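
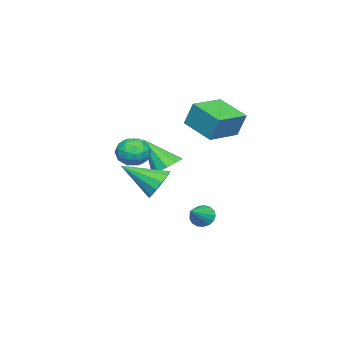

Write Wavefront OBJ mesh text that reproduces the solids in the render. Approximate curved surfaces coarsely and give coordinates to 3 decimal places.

v -1.961 0.35 -1.101
v -1.05 0.23 -1.154
v -2.039 -0.95 0.521
v -1.15 0.669 -0.807
v -1.56 0.986 -0.572
v -2.122 1.06 -0.54
v -2.624 0.863 -0.722
v -2.872 0.47 -1.049
v -2.772 0.03 -1.396
v -2.363 -0.287 -1.63
v -1.8 -0.361 -1.663
v -1.299 -0.164 -1.481
v 0.534 0.98 -1.286
v 1.465 1.213 -1.271
v 0.966 -0.82 -0.174
v 1.246 1.434 -0.828
v 0.8 1.51 -0.531
v 0.27 1.419 -0.474
v -0.176 1.188 -0.674
v -0.397 0.891 -1.069
v -0.322 0.623 -1.533
v 0.024 0.468 -1.918
v 0.533 0.476 -2.103
v 1.042 0.644 -2.028
v 1.389 0.919 -1.718
v -4.354 1.709 1.55
v -4.258 2.213 2.917
v -3.619 3.346 0.895
v -3.523 3.85 2.262
v -2.577 0.97 1.698
v -2.481 1.474 3.065
v -1.842 2.607 1.043
v -1.746 3.111 2.41
v 3.032 1.203 1.008
v 3.537 1.006 1.705
v 2.083 0.214 1.415
v 2.588 0.017 2.112
v 2.172 0.795 2.074
v 2.758 1.406 1.823
v 2.862 -0.186 1.297
v 3.448 0.425 1.046
v 3.432 0.147 1.884
v 3.005 0.754 2.364
v 2.615 0.466 0.756
v 2.188 1.073 1.236
v 3.367 1.191 1.321
v 2.253 0.029 1.799
v 2.008 0.486 1.777
v 2.305 0.37 2.187
v 2.91 1.426 1.39
v 3.207 1.311 1.8
v 2.405 1.187 2.017
v 2.413 -0.091 1.32
v 2.71 -0.206 1.73
v 3.315 0.85 0.933
v 3.612 0.734 1.343
v 3.215 0.033 1.103
v 3.602 0.571 1.836
v 3.045 -0.01 2.075
v 3.206 -0.13 1.596
v 3.55 0.229 1.448
v 3.352 0.927 2.118
v 2.795 0.346 2.357
v 2.55 0.803 2.335
v 2.894 1.163 2.187
v 3.29 0.423 2.223
v 2.825 0.874 0.763
v 2.268 0.293 1.002
v 2.726 0.057 0.933
v 3.07 0.417 0.785
v 2.575 1.23 1.045
v 2.018 0.649 1.284
v 2.07 0.991 1.672
v 2.414 1.35 1.524
v 2.33 0.797 0.897
v -0.052 2.927 -3.298
v 0.232 3.386 -3.695
v 1.272 2.813 -2.482
v 0.102 3.559 -3.459
v -0.064 3.588 -3.186
v -0.227 3.465 -2.938
v -0.35 3.219 -2.774
v -0.405 2.906 -2.729
v -0.379 2.598 -2.815
v -0.278 2.366 -3.011
v -0.125 2.262 -3.273
v 0.044 2.311 -3.541
v 0.191 2.501 -3.753
v 0.283 2.788 -3.861
v 0.298 3.108 -3.84
f 2 1 4
f 2 4 3
f 4 1 5
f 4 5 3
f 5 1 6
f 5 6 3
f 6 1 7
f 6 7 3
f 7 1 8
f 7 8 3
f 8 1 9
f 8 9 3
f 9 1 10
f 9 10 3
f 10 1 11
f 10 11 3
f 11 1 12
f 11 12 3
f 12 1 2
f 12 2 3
f 14 13 16
f 14 16 15
f 16 13 17
f 16 17 15
f 17 13 18
f 17 18 15
f 18 13 19
f 18 19 15
f 19 13 20
f 19 20 15
f 20 13 21
f 20 21 15
f 21 13 22
f 21 22 15
f 22 13 23
f 22 23 15
f 23 13 24
f 23 24 15
f 24 13 25
f 24 25 15
f 25 13 14
f 25 14 15
f 27 29 26
f 30 27 26
f 26 29 28
f 28 30 26
f 27 33 29
f 31 27 30
f 31 33 27
f 29 33 28
f 32 30 28
f 28 33 32
f 32 31 30
f 33 31 32
f 34 71 50
f 71 45 74
f 50 74 39
f 71 74 50
f 34 50 46
f 50 39 51
f 46 51 35
f 50 51 46
f 34 46 55
f 46 35 56
f 55 56 41
f 46 56 55
f 34 55 67
f 55 41 70
f 67 70 44
f 55 70 67
f 34 67 71
f 67 44 75
f 71 75 45
f 67 75 71
f 35 51 62
f 51 39 65
f 62 65 43
f 51 65 62
f 39 74 52
f 74 45 73
f 52 73 38
f 74 73 52
f 45 75 72
f 75 44 68
f 72 68 36
f 75 68 72
f 44 70 69
f 70 41 57
f 69 57 40
f 70 57 69
f 41 56 61
f 56 35 58
f 61 58 42
f 56 58 61
f 37 63 49
f 63 43 64
f 49 64 38
f 63 64 49
f 37 49 47
f 49 38 48
f 47 48 36
f 49 48 47
f 37 47 54
f 47 36 53
f 54 53 40
f 47 53 54
f 37 54 59
f 54 40 60
f 59 60 42
f 54 60 59
f 37 59 63
f 59 42 66
f 63 66 43
f 59 66 63
f 38 64 52
f 64 43 65
f 52 65 39
f 64 65 52
f 36 48 72
f 48 38 73
f 72 73 45
f 48 73 72
f 40 53 69
f 53 36 68
f 69 68 44
f 53 68 69
f 42 60 61
f 60 40 57
f 61 57 41
f 60 57 61
f 43 66 62
f 66 42 58
f 62 58 35
f 66 58 62
f 77 76 79
f 77 79 78
f 79 76 80
f 79 80 78
f 80 76 81
f 80 81 78
f 81 76 82
f 81 82 78
f 82 76 83
f 82 83 78
f 83 76 84
f 83 84 78
f 84 76 85
f 84 85 78
f 85 76 86
f 85 86 78
f 86 76 87
f 86 87 78
f 87 76 88
f 87 88 78
f 88 76 89
f 88 89 78
f 89 76 90
f 89 90 78
f 90 76 77
f 90 77 78



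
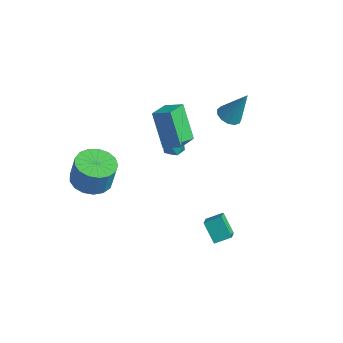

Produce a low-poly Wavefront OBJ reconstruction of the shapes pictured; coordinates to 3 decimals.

v 3.024 -0.309 -4.626
v 3.556 -1.008 -3.964
v 2.152 -0.139 -3.747
v 2.684 -0.838 -3.085
v 3.516 0.398 -4.275
v 4.048 -0.301 -3.613
v 2.644 0.568 -3.396
v 3.176 -0.131 -2.734
v -3.942 3.126 -1.216
v -3.641 1.92 -0.834
v -3.02 3.504 -0.75
v -2.72 2.298 -0.368
v -2.86 2.802 -3.092
v -2.56 1.596 -2.71
v -1.939 3.18 -2.626
v -1.638 1.974 -2.244
v 0.286 3.359 0.791
v 0.702 3.796 0.479
v 0.934 3.941 2.469
v 0.374 3.985 0.54
v 0.018 3.975 0.681
v -0.253 3.769 0.857
v -0.353 3.434 1.013
v -0.251 3.074 1.098
v 0.022 2.805 1.085
v 0.378 2.712 0.98
v 0.705 2.825 0.814
v 0.899 3.107 0.642
v 0.898 3.469 0.517
v -2.793 -3.069 -2.03
v -2.081 -2.298 -2.237
v -1.835 -2.14 -0.796
v -2.547 -2.911 -0.59
v -2.524 -2.046 -2.189
v -2.278 -1.888 -0.748
v -3.029 -2.028 -2.104
v -2.783 -1.87 -0.664
v -3.479 -2.249 -2.003
v -3.233 -2.091 -0.562
v -3.773 -2.657 -1.908
v -3.527 -2.499 -0.467
v -3.842 -3.16 -1.841
v -3.596 -3.002 -0.4
v -3.671 -3.642 -1.817
v -3.425 -3.484 -0.377
v -3.299 -3.993 -1.843
v -3.053 -3.835 -0.402
v -2.81 -4.132 -1.911
v -2.564 -3.974 -0.47
v -2.318 -4.028 -2.006
v -2.072 -3.87 -0.566
v -1.935 -3.703 -2.107
v -1.689 -3.545 -0.667
v -1.748 -3.234 -2.191
v -1.502 -3.076 -0.75
v -1.801 -2.727 -2.237
v -1.555 -2.569 -0.797
v -3.671 3.193 -3.688
v -3.063 3.547 -3.711
v -3.137 2.253 -4.049
v -2.529 2.607 -4.072
v -2.829 2.462 -3.451
v -3.159 3.043 -3.228
v -3.041 2.757 -4.532
v -3.371 3.338 -4.309
v -2.673 3.277 -4.232
v -2.542 3.096 -3.564
v -3.658 2.704 -4.196
v -3.527 2.523 -3.528
f 2 4 1
f 5 2 1
f 1 4 3
f 3 5 1
f 2 8 4
f 6 2 5
f 6 8 2
f 4 8 3
f 7 5 3
f 3 8 7
f 7 6 5
f 8 6 7
f 10 12 9
f 13 10 9
f 9 12 11
f 11 13 9
f 10 16 12
f 14 10 13
f 14 16 10
f 12 16 11
f 15 13 11
f 11 16 15
f 15 14 13
f 16 14 15
f 18 17 20
f 18 20 19
f 20 17 21
f 20 21 19
f 21 17 22
f 21 22 19
f 22 17 23
f 22 23 19
f 23 17 24
f 23 24 19
f 24 17 25
f 24 25 19
f 25 17 26
f 25 26 19
f 26 17 27
f 26 27 19
f 27 17 28
f 27 28 19
f 28 17 29
f 28 29 19
f 29 17 18
f 29 18 19
f 31 30 34
f 31 34 32
f 32 34 35
f 32 35 33
f 34 30 36
f 34 36 35
f 35 36 37
f 35 37 33
f 36 30 38
f 36 38 37
f 37 38 39
f 37 39 33
f 38 30 40
f 38 40 39
f 39 40 41
f 39 41 33
f 40 30 42
f 40 42 41
f 41 42 43
f 41 43 33
f 42 30 44
f 42 44 43
f 43 44 45
f 43 45 33
f 44 30 46
f 44 46 45
f 45 46 47
f 45 47 33
f 46 30 48
f 46 48 47
f 47 48 49
f 47 49 33
f 48 30 50
f 48 50 49
f 49 50 51
f 49 51 33
f 50 30 52
f 50 52 51
f 51 52 53
f 51 53 33
f 52 30 54
f 52 54 53
f 53 54 55
f 53 55 33
f 54 30 56
f 54 56 55
f 55 56 57
f 55 57 33
f 56 30 31
f 56 31 57
f 57 31 32
f 57 32 33
f 58 69 63
f 58 63 59
f 58 59 65
f 58 65 68
f 58 68 69
f 59 63 67
f 63 69 62
f 69 68 60
f 68 65 64
f 65 59 66
f 61 67 62
f 61 62 60
f 61 60 64
f 61 64 66
f 61 66 67
f 62 67 63
f 60 62 69
f 64 60 68
f 66 64 65
f 67 66 59



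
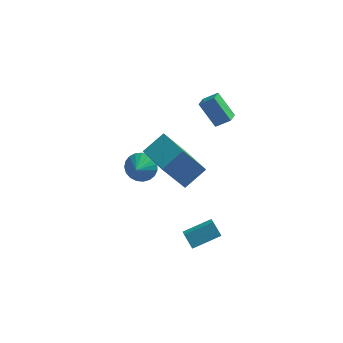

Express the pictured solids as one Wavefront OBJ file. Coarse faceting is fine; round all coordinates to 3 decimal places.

v 0.055 -3.022 4.309
v 1.064 -2.2 5.075
v -1.068 -1.231 3.865
v -0.059 -0.409 4.631
v 1.199 -2.751 2.509
v 2.208 -1.929 3.275
v 0.076 -0.96 2.065
v 1.085 -0.138 2.831
v 1.512 3.472 3.35
v 2.32 3.476 3.956
v 1.701 4.216 3.092
v 2.509 4.22 3.698
v 2.451 2.8 2.102
v 3.259 2.804 2.708
v 2.64 3.544 1.844
v 3.448 3.548 2.45
v -1.519 2.356 -1.412
v -0.641 2.386 -1.105
v -1.701 1.504 -0.808
v -0.825 2.608 -0.847
v -1.128 2.787 -0.686
v -1.498 2.891 -0.651
v -1.873 2.902 -0.748
v -2.186 2.82 -0.959
v -2.384 2.657 -1.248
v -2.432 2.442 -1.566
v -2.323 2.212 -1.857
v -2.074 2.007 -2.072
v -1.73 1.863 -2.172
v -1.349 1.803 -2.14
v -0.997 1.84 -1.983
v -0.736 1.965 -1.727
v -0.61 2.158 -1.417
v 1.592 -2.732 -2.978
v 1.145 -2.254 -2.331
v 1.443 -1.801 -3.768
v 0.996 -1.323 -3.121
v 3.064 -2.057 -2.459
v 2.617 -1.579 -1.812
v 2.915 -1.126 -3.249
v 2.468 -0.648 -2.602
f 2 4 1
f 5 2 1
f 1 4 3
f 3 5 1
f 2 8 4
f 6 2 5
f 6 8 2
f 4 8 3
f 7 5 3
f 3 8 7
f 7 6 5
f 8 6 7
f 10 12 9
f 13 10 9
f 9 12 11
f 11 13 9
f 10 16 12
f 14 10 13
f 14 16 10
f 12 16 11
f 15 13 11
f 11 16 15
f 15 14 13
f 16 14 15
f 18 17 20
f 18 20 19
f 20 17 21
f 20 21 19
f 21 17 22
f 21 22 19
f 22 17 23
f 22 23 19
f 23 17 24
f 23 24 19
f 24 17 25
f 24 25 19
f 25 17 26
f 25 26 19
f 26 17 27
f 26 27 19
f 27 17 28
f 27 28 19
f 28 17 29
f 28 29 19
f 29 17 30
f 29 30 19
f 30 17 31
f 30 31 19
f 31 17 32
f 31 32 19
f 32 17 33
f 32 33 19
f 33 17 18
f 33 18 19
f 35 37 34
f 38 35 34
f 34 37 36
f 36 38 34
f 35 41 37
f 39 35 38
f 39 41 35
f 37 41 36
f 40 38 36
f 36 41 40
f 40 39 38
f 41 39 40



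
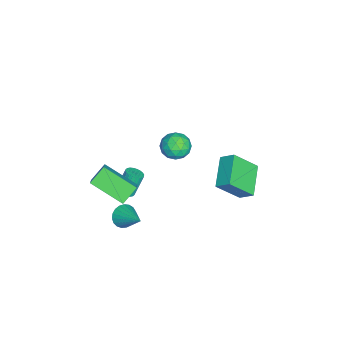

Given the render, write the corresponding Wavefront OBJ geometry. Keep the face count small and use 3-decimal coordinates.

v -0.684 -3.995 -0.287
v 0.213 -3.858 0.468
v -0.138 -2.119 -1.277
v 0.759 -1.982 -0.522
v 0.061 -4.618 -1.058
v 0.958 -4.481 -0.303
v 0.607 -2.742 -2.048
v 1.504 -2.605 -1.293
v -4.114 0.114 -0.896
v -3.312 0.24 -1.362
v -3.868 -1.38 -0.878
v -3.066 -1.254 -1.344
v -3.144 -0.963 -0.458
v -3.295 -0.039 -0.469
v -3.885 -1.101 -1.771
v -4.036 -0.177 -1.782
v -3.17 -0.511 -1.903
v -2.712 -0.425 -1.091
v -4.468 -0.715 -1.149
v -4.01 -0.629 -0.337
v -3.734 0.308 -1.131
v -3.446 -1.448 -1.109
v -3.491 -1.277 -0.588
v -3.02 -1.203 -0.862
v -3.725 0.144 -0.606
v -3.253 0.218 -0.88
v -3.154 -0.489 -0.348
v -3.927 -1.358 -1.36
v -3.455 -1.284 -1.634
v -4.16 0.063 -1.378
v -3.689 0.137 -1.652
v -4.026 -0.651 -1.892
v -3.18 -0.059 -1.722
v -3.036 -0.937 -1.711
v -3.517 -0.847 -1.963
v -3.606 -0.304 -1.969
v -2.911 -0.009 -1.245
v -2.766 -0.887 -1.234
v -2.812 -0.716 -0.714
v -2.901 -0.173 -0.72
v -2.827 -0.45 -1.563
v -4.414 -0.253 -1.006
v -4.269 -1.131 -0.995
v -4.279 -0.967 -1.52
v -4.368 -0.424 -1.526
v -4.144 -0.203 -0.529
v -4 -1.081 -0.518
v -3.574 -0.836 -0.271
v -3.663 -0.293 -0.277
v -4.353 -0.69 -0.677
v 1.84 -2.493 -2.055
v 2.273 -3.068 -1.883
v 2.9 -1.407 -1.085
v 2.404 -2.965 -2.142
v 2.437 -2.78 -2.385
v 2.367 -2.545 -2.572
v 2.206 -2.301 -2.669
v 1.982 -2.091 -2.66
v 1.733 -1.95 -2.546
v 1.503 -1.903 -2.347
v 1.331 -1.958 -2.098
v 1.247 -2.105 -1.841
v 1.266 -2.32 -1.621
v 1.384 -2.564 -1.477
v 1.581 -2.796 -1.432
v 1.823 -2.976 -1.494
v 2.068 -3.072 -1.654
v -0.075 3.657 1.336
v 0.446 2.439 2.726
v 0.132 4.407 1.916
v 0.652 3.189 3.306
v 1.728 3.671 0.674
v 2.248 2.453 2.064
v 1.934 4.421 1.254
v 2.455 3.203 2.644
v -0.949 -2.953 -2.98
v -0.441 -2.783 -2.854
v -0.924 -2.316 -1.535
v -1.431 -2.487 -1.66
v -0.523 -2.607 -2.946
v -1.005 -2.141 -1.627
v -0.669 -2.484 -3.043
v -1.152 -2.018 -1.724
v -0.858 -2.432 -3.131
v -1.341 -1.966 -1.811
v -1.061 -2.46 -3.195
v -1.544 -1.994 -1.876
v -1.247 -2.562 -3.227
v -1.729 -2.096 -1.907
v -1.387 -2.725 -3.221
v -1.87 -2.259 -1.901
v -1.461 -2.922 -3.178
v -1.943 -2.456 -1.859
v -1.456 -3.124 -3.105
v -1.939 -2.657 -1.786
v -1.375 -3.299 -3.013
v -1.857 -2.833 -1.694
v -1.228 -3.422 -2.916
v -1.711 -2.956 -1.597
v -1.039 -3.474 -2.829
v -1.522 -3.008 -1.509
v -0.836 -3.446 -2.764
v -1.319 -2.98 -1.445
v -0.651 -3.344 -2.733
v -1.133 -2.878 -1.413
v -0.51 -3.181 -2.739
v -0.993 -2.715 -1.419
v -0.437 -2.984 -2.781
v -0.919 -2.518 -1.462
f 2 4 1
f 5 2 1
f 1 4 3
f 3 5 1
f 2 8 4
f 6 2 5
f 6 8 2
f 4 8 3
f 7 5 3
f 3 8 7
f 7 6 5
f 8 6 7
f 9 46 25
f 46 20 49
f 25 49 14
f 46 49 25
f 9 25 21
f 25 14 26
f 21 26 10
f 25 26 21
f 9 21 30
f 21 10 31
f 30 31 16
f 21 31 30
f 9 30 42
f 30 16 45
f 42 45 19
f 30 45 42
f 9 42 46
f 42 19 50
f 46 50 20
f 42 50 46
f 10 26 37
f 26 14 40
f 37 40 18
f 26 40 37
f 14 49 27
f 49 20 48
f 27 48 13
f 49 48 27
f 20 50 47
f 50 19 43
f 47 43 11
f 50 43 47
f 19 45 44
f 45 16 32
f 44 32 15
f 45 32 44
f 16 31 36
f 31 10 33
f 36 33 17
f 31 33 36
f 12 38 24
f 38 18 39
f 24 39 13
f 38 39 24
f 12 24 22
f 24 13 23
f 22 23 11
f 24 23 22
f 12 22 29
f 22 11 28
f 29 28 15
f 22 28 29
f 12 29 34
f 29 15 35
f 34 35 17
f 29 35 34
f 12 34 38
f 34 17 41
f 38 41 18
f 34 41 38
f 13 39 27
f 39 18 40
f 27 40 14
f 39 40 27
f 11 23 47
f 23 13 48
f 47 48 20
f 23 48 47
f 15 28 44
f 28 11 43
f 44 43 19
f 28 43 44
f 17 35 36
f 35 15 32
f 36 32 16
f 35 32 36
f 18 41 37
f 41 17 33
f 37 33 10
f 41 33 37
f 52 51 54
f 52 54 53
f 54 51 55
f 54 55 53
f 55 51 56
f 55 56 53
f 56 51 57
f 56 57 53
f 57 51 58
f 57 58 53
f 58 51 59
f 58 59 53
f 59 51 60
f 59 60 53
f 60 51 61
f 60 61 53
f 61 51 62
f 61 62 53
f 62 51 63
f 62 63 53
f 63 51 64
f 63 64 53
f 64 51 65
f 64 65 53
f 65 51 66
f 65 66 53
f 66 51 67
f 66 67 53
f 67 51 52
f 67 52 53
f 69 71 68
f 72 69 68
f 68 71 70
f 70 72 68
f 69 75 71
f 73 69 72
f 73 75 69
f 71 75 70
f 74 72 70
f 70 75 74
f 74 73 72
f 75 73 74
f 77 76 80
f 77 80 78
f 78 80 81
f 78 81 79
f 80 76 82
f 80 82 81
f 81 82 83
f 81 83 79
f 82 76 84
f 82 84 83
f 83 84 85
f 83 85 79
f 84 76 86
f 84 86 85
f 85 86 87
f 85 87 79
f 86 76 88
f 86 88 87
f 87 88 89
f 87 89 79
f 88 76 90
f 88 90 89
f 89 90 91
f 89 91 79
f 90 76 92
f 90 92 91
f 91 92 93
f 91 93 79
f 92 76 94
f 92 94 93
f 93 94 95
f 93 95 79
f 94 76 96
f 94 96 95
f 95 96 97
f 95 97 79
f 96 76 98
f 96 98 97
f 97 98 99
f 97 99 79
f 98 76 100
f 98 100 99
f 99 100 101
f 99 101 79
f 100 76 102
f 100 102 101
f 101 102 103
f 101 103 79
f 102 76 104
f 102 104 103
f 103 104 105
f 103 105 79
f 104 76 106
f 104 106 105
f 105 106 107
f 105 107 79
f 106 76 108
f 106 108 107
f 107 108 109
f 107 109 79
f 108 76 77
f 108 77 109
f 109 77 78
f 109 78 79



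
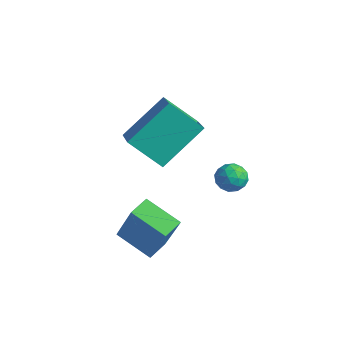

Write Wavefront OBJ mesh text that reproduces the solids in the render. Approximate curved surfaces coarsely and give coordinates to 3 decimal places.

v -3.601 -0.895 -1.133
v -4.669 -1.554 -0.125
v -3.352 0.754 0.209
v -4.42 0.094 1.217
v -2.3 -1.754 -0.317
v -3.368 -2.414 0.691
v -2.051 -0.106 1.025
v -3.119 -0.765 2.033
v -1.863 1.749 -2.245
v -1.458 1.294 -2.445
v -2.582 1.026 -2.055
v -2.177 0.571 -2.255
v -2.062 0.884 -1.708
v -1.618 1.331 -1.825
v -2.422 0.989 -2.675
v -1.978 1.436 -2.792
v -1.803 0.824 -2.711
v -1.581 0.76 -2.113
v -2.459 1.56 -2.387
v -2.237 1.496 -1.789
v -1.597 1.585 -2.361
v -2.443 0.735 -2.139
v -2.375 0.919 -1.817
v -2.137 0.651 -1.934
v -1.691 1.607 -1.997
v -1.453 1.34 -2.114
v -1.808 1.098 -1.681
v -2.587 0.98 -2.386
v -2.349 0.713 -2.503
v -1.903 1.669 -2.566
v -1.665 1.401 -2.683
v -2.232 1.222 -2.819
v -1.562 1.042 -2.635
v -1.985 0.616 -2.524
v -2.129 0.862 -2.771
v -1.868 1.125 -2.84
v -1.431 1.004 -2.284
v -1.854 0.578 -2.172
v -1.787 0.762 -1.851
v -1.525 1.025 -1.919
v -1.634 0.727 -2.44
v -2.186 1.742 -2.328
v -2.609 1.316 -2.216
v -2.515 1.295 -2.581
v -2.253 1.558 -2.649
v -2.055 1.704 -1.976
v -2.478 1.278 -1.865
v -2.172 1.195 -1.66
v -1.911 1.458 -1.729
v -2.406 1.593 -2.06
v -2.589 -3.585 -3.077
v -1.638 -3.713 -1.22
v -2.77 -2.768 -2.928
v -1.819 -2.896 -1.071
v -1.301 -3.184 -3.709
v -0.35 -3.312 -1.852
v -1.482 -2.367 -3.56
v -0.531 -2.495 -1.703
f 2 4 1
f 5 2 1
f 1 4 3
f 3 5 1
f 2 8 4
f 6 2 5
f 6 8 2
f 4 8 3
f 7 5 3
f 3 8 7
f 7 6 5
f 8 6 7
f 9 46 25
f 46 20 49
f 25 49 14
f 46 49 25
f 9 25 21
f 25 14 26
f 21 26 10
f 25 26 21
f 9 21 30
f 21 10 31
f 30 31 16
f 21 31 30
f 9 30 42
f 30 16 45
f 42 45 19
f 30 45 42
f 9 42 46
f 42 19 50
f 46 50 20
f 42 50 46
f 10 26 37
f 26 14 40
f 37 40 18
f 26 40 37
f 14 49 27
f 49 20 48
f 27 48 13
f 49 48 27
f 20 50 47
f 50 19 43
f 47 43 11
f 50 43 47
f 19 45 44
f 45 16 32
f 44 32 15
f 45 32 44
f 16 31 36
f 31 10 33
f 36 33 17
f 31 33 36
f 12 38 24
f 38 18 39
f 24 39 13
f 38 39 24
f 12 24 22
f 24 13 23
f 22 23 11
f 24 23 22
f 12 22 29
f 22 11 28
f 29 28 15
f 22 28 29
f 12 29 34
f 29 15 35
f 34 35 17
f 29 35 34
f 12 34 38
f 34 17 41
f 38 41 18
f 34 41 38
f 13 39 27
f 39 18 40
f 27 40 14
f 39 40 27
f 11 23 47
f 23 13 48
f 47 48 20
f 23 48 47
f 15 28 44
f 28 11 43
f 44 43 19
f 28 43 44
f 17 35 36
f 35 15 32
f 36 32 16
f 35 32 36
f 18 41 37
f 41 17 33
f 37 33 10
f 41 33 37
f 52 54 51
f 55 52 51
f 51 54 53
f 53 55 51
f 52 58 54
f 56 52 55
f 56 58 52
f 54 58 53
f 57 55 53
f 53 58 57
f 57 56 55
f 58 56 57



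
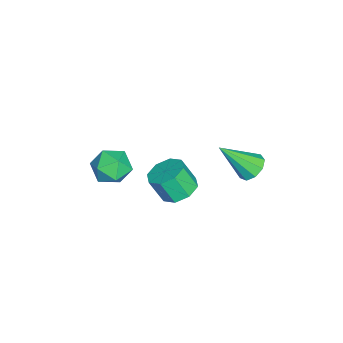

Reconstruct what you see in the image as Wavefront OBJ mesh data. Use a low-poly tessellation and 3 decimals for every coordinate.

v -1.738 3.273 0.246
v -1.111 3.176 0.003
v -1.402 2.027 1.614
v -1.109 3.52 0.316
v -1.402 3.748 0.596
v -1.852 3.754 0.713
v -2.249 3.535 0.61
v -2.407 3.192 0.338
v -2.253 2.888 0.022
v -1.857 2.763 -0.188
v -1.406 2.877 -0.196
v 0.9 0.95 1.061
v 1.441 0.439 0.796
v 1.421 -0.121 1.834
v 0.88 0.39 2.099
v 1.69 0.922 1.061
v 1.669 0.362 2.1
v 1.476 1.421 1.326
v 1.455 0.861 2.365
v 0.925 1.645 1.436
v 0.904 1.085 2.474
v 0.359 1.461 1.326
v 0.339 0.901 2.364
v 0.111 0.978 1.06
v 0.09 0.418 2.099
v 0.325 0.479 0.795
v 0.304 -0.081 1.834
v 0.876 0.255 0.686
v 0.855 -0.305 1.724
v -0.2 -1.396 1.924
v 0.399 -0.951 1.453
v 0.341 -2.629 1.447
v 0.94 -2.184 0.976
v 0.987 -2.189 1.858
v 0.652 -1.426 2.153
v 0.088 -2.154 0.747
v -0.247 -1.391 1.042
v 0.577 -1.419 0.726
v 1.133 -1.44 1.412
v -0.393 -2.14 1.488
v 0.163 -2.161 2.174
f 2 1 4
f 2 4 3
f 4 1 5
f 4 5 3
f 5 1 6
f 5 6 3
f 6 1 7
f 6 7 3
f 7 1 8
f 7 8 3
f 8 1 9
f 8 9 3
f 9 1 10
f 9 10 3
f 10 1 11
f 10 11 3
f 11 1 2
f 11 2 3
f 13 12 16
f 13 16 14
f 14 16 17
f 14 17 15
f 16 12 18
f 16 18 17
f 17 18 19
f 17 19 15
f 18 12 20
f 18 20 19
f 19 20 21
f 19 21 15
f 20 12 22
f 20 22 21
f 21 22 23
f 21 23 15
f 22 12 24
f 22 24 23
f 23 24 25
f 23 25 15
f 24 12 26
f 24 26 25
f 25 26 27
f 25 27 15
f 26 12 28
f 26 28 27
f 27 28 29
f 27 29 15
f 28 12 13
f 28 13 29
f 29 13 14
f 29 14 15
f 30 41 35
f 30 35 31
f 30 31 37
f 30 37 40
f 30 40 41
f 31 35 39
f 35 41 34
f 41 40 32
f 40 37 36
f 37 31 38
f 33 39 34
f 33 34 32
f 33 32 36
f 33 36 38
f 33 38 39
f 34 39 35
f 32 34 41
f 36 32 40
f 38 36 37
f 39 38 31



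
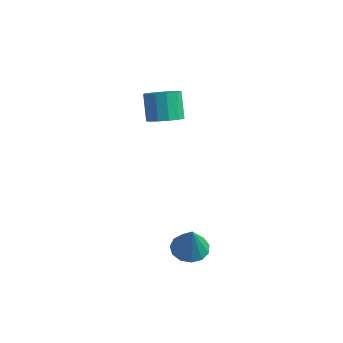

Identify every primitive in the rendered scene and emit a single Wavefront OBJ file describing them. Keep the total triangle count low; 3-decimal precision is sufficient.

v -2.005 3.058 1.857
v -1.336 3.504 2.019
v -1.926 3.947 3.244
v -2.595 3.502 3.083
v -1.621 3.779 1.782
v -2.211 4.222 3.007
v -2.029 3.826 1.569
v -2.618 4.269 2.794
v -2.428 3.629 1.447
v -3.018 4.072 2.672
v -2.694 3.251 1.456
v -3.284 3.694 2.681
v -2.741 2.812 1.593
v -3.331 3.255 2.818
v -2.554 2.451 1.813
v -3.144 2.894 3.038
v -2.193 2.283 2.047
v -2.783 2.726 3.272
v -1.772 2.362 2.222
v -2.362 2.805 3.447
v -1.425 2.661 2.28
v -2.015 3.104 3.505
v -1.263 3.087 2.205
v -1.853 3.53 3.43
v 2.824 -0.665 -1.662
v 3.574 -0.76 -1.924
v 3.296 -1.035 -0.178
v 3.535 -0.327 -1.803
v 3.271 -0.001 -1.638
v 2.865 0.113 -1.48
v 2.446 -0.019 -1.38
v 2.147 -0.356 -1.369
v 2.063 -0.791 -1.451
v 2.221 -1.186 -1.6
v 2.57 -1.416 -1.769
v 3 -1.407 -1.903
v 3.374 -1.162 -1.961
f 2 1 5
f 2 5 3
f 3 5 6
f 3 6 4
f 5 1 7
f 5 7 6
f 6 7 8
f 6 8 4
f 7 1 9
f 7 9 8
f 8 9 10
f 8 10 4
f 9 1 11
f 9 11 10
f 10 11 12
f 10 12 4
f 11 1 13
f 11 13 12
f 12 13 14
f 12 14 4
f 13 1 15
f 13 15 14
f 14 15 16
f 14 16 4
f 15 1 17
f 15 17 16
f 16 17 18
f 16 18 4
f 17 1 19
f 17 19 18
f 18 19 20
f 18 20 4
f 19 1 21
f 19 21 20
f 20 21 22
f 20 22 4
f 21 1 23
f 21 23 22
f 22 23 24
f 22 24 4
f 23 1 2
f 23 2 24
f 24 2 3
f 24 3 4
f 26 25 28
f 26 28 27
f 28 25 29
f 28 29 27
f 29 25 30
f 29 30 27
f 30 25 31
f 30 31 27
f 31 25 32
f 31 32 27
f 32 25 33
f 32 33 27
f 33 25 34
f 33 34 27
f 34 25 35
f 34 35 27
f 35 25 36
f 35 36 27
f 36 25 37
f 36 37 27
f 37 25 26
f 37 26 27



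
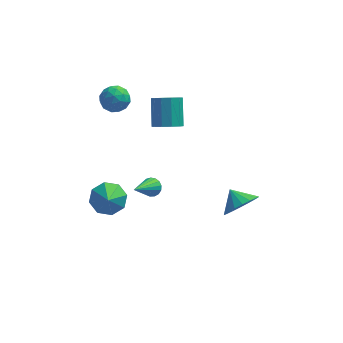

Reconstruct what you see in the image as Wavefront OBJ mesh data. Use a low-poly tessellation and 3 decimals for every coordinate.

v -2.846 1.821 2.57
v -2.534 1.503 1.893
v -4.046 1.757 2.047
v -3.734 1.439 1.37
v -3.736 1.008 2.056
v -2.995 1.048 2.379
v -3.585 2.212 1.561
v -2.844 2.252 1.884
v -2.991 1.745 1.27
v -3.084 1.001 1.576
v -3.496 2.259 2.364
v -3.589 1.515 2.67
v -2.585 1.668 2.277
v -3.995 1.592 1.663
v -3.996 1.339 2.066
v -3.813 1.153 1.668
v -2.856 1.4 2.563
v -2.672 1.214 2.165
v -3.379 0.923 2.261
v -3.908 2.046 1.775
v -3.724 1.86 1.377
v -2.767 2.107 2.272
v -2.584 1.921 1.874
v -3.201 2.337 1.679
v -2.67 1.623 1.513
v -3.375 1.586 1.206
v -3.288 2.04 1.318
v -2.852 2.063 1.508
v -2.725 1.186 1.693
v -3.43 1.148 1.386
v -3.431 0.895 1.789
v -2.996 0.918 1.979
v -2.993 1.328 1.327
v -3.15 2.112 2.554
v -3.855 2.074 2.247
v -3.584 2.342 1.961
v -3.149 2.365 2.151
v -3.205 1.674 2.734
v -3.91 1.637 2.427
v -3.728 1.197 2.432
v -3.292 1.22 2.622
v -3.587 1.932 2.613
v 2.945 -0.651 -4.065
v 3.78 -0.331 -3.594
v 2.355 0.051 -3.495
v 3.757 -0.06 -3.952
v 3.573 0.094 -4.332
v 3.265 0.1 -4.659
v 2.894 -0.042 -4.869
v 2.533 -0.305 -4.919
v 2.253 -0.637 -4.8
v 2.111 -0.971 -4.536
v 2.134 -1.242 -4.178
v 2.318 -1.396 -3.798
v 2.626 -1.402 -3.47
v 2.997 -1.26 -3.261
v 3.358 -0.997 -3.21
v 3.637 -0.666 -3.329
v -1.444 -0.242 -3.196
v -1.264 0.042 -2.773
v -2.196 -1.598 -1.964
v -1.501 0.136 -2.814
v -1.726 0.144 -2.943
v -1.885 0.063 -3.129
v -1.944 -0.088 -3.331
v -1.888 -0.274 -3.502
v -1.73 -0.452 -3.602
v -1.507 -0.583 -3.61
v -1.27 -0.635 -3.522
v -1.072 -0.597 -3.36
v -0.96 -0.478 -3.16
v -0.958 -0.305 -2.968
v -1.068 -0.117 -2.828
v -3.356 -2.395 -1.872
v -2.467 -2.191 -1.758
v -3.244 -3.505 -0.768
v -2.885 -1.814 -1.336
v -3.58 -1.777 -1.228
v -4.144 -2.102 -1.497
v -4.246 -2.599 -1.986
v -3.828 -2.976 -2.408
v -3.133 -3.013 -2.516
v -2.569 -2.688 -2.247
v -0.692 0.474 1.077
v 0.066 0.5 1.115
v -0.029 1.612 2.261
v -0.788 1.586 2.223
v -0.074 0.815 0.797
v -0.169 1.928 1.943
v -0.45 1.001 0.586
v -0.546 2.113 1.732
v -0.919 0.985 0.562
v -1.014 2.097 1.708
v -1.301 0.774 0.735
v -1.397 1.886 1.881
v -1.451 0.448 1.039
v -1.546 1.56 2.185
v -1.311 0.132 1.357
v -1.406 1.245 2.503
v -0.934 -0.053 1.568
v -1.03 1.059 2.714
v -0.466 -0.037 1.592
v -0.561 1.075 2.738
v -0.083 0.174 1.419
v -0.179 1.286 2.565
f 1 38 17
f 38 12 41
f 17 41 6
f 38 41 17
f 1 17 13
f 17 6 18
f 13 18 2
f 17 18 13
f 1 13 22
f 13 2 23
f 22 23 8
f 13 23 22
f 1 22 34
f 22 8 37
f 34 37 11
f 22 37 34
f 1 34 38
f 34 11 42
f 38 42 12
f 34 42 38
f 2 18 29
f 18 6 32
f 29 32 10
f 18 32 29
f 6 41 19
f 41 12 40
f 19 40 5
f 41 40 19
f 12 42 39
f 42 11 35
f 39 35 3
f 42 35 39
f 11 37 36
f 37 8 24
f 36 24 7
f 37 24 36
f 8 23 28
f 23 2 25
f 28 25 9
f 23 25 28
f 4 30 16
f 30 10 31
f 16 31 5
f 30 31 16
f 4 16 14
f 16 5 15
f 14 15 3
f 16 15 14
f 4 14 21
f 14 3 20
f 21 20 7
f 14 20 21
f 4 21 26
f 21 7 27
f 26 27 9
f 21 27 26
f 4 26 30
f 26 9 33
f 30 33 10
f 26 33 30
f 5 31 19
f 31 10 32
f 19 32 6
f 31 32 19
f 3 15 39
f 15 5 40
f 39 40 12
f 15 40 39
f 7 20 36
f 20 3 35
f 36 35 11
f 20 35 36
f 9 27 28
f 27 7 24
f 28 24 8
f 27 24 28
f 10 33 29
f 33 9 25
f 29 25 2
f 33 25 29
f 44 43 46
f 44 46 45
f 46 43 47
f 46 47 45
f 47 43 48
f 47 48 45
f 48 43 49
f 48 49 45
f 49 43 50
f 49 50 45
f 50 43 51
f 50 51 45
f 51 43 52
f 51 52 45
f 52 43 53
f 52 53 45
f 53 43 54
f 53 54 45
f 54 43 55
f 54 55 45
f 55 43 56
f 55 56 45
f 56 43 57
f 56 57 45
f 57 43 58
f 57 58 45
f 58 43 44
f 58 44 45
f 60 59 62
f 60 62 61
f 62 59 63
f 62 63 61
f 63 59 64
f 63 64 61
f 64 59 65
f 64 65 61
f 65 59 66
f 65 66 61
f 66 59 67
f 66 67 61
f 67 59 68
f 67 68 61
f 68 59 69
f 68 69 61
f 69 59 70
f 69 70 61
f 70 59 71
f 70 71 61
f 71 59 72
f 71 72 61
f 72 59 73
f 72 73 61
f 73 59 60
f 73 60 61
f 75 74 77
f 75 77 76
f 77 74 78
f 77 78 76
f 78 74 79
f 78 79 76
f 79 74 80
f 79 80 76
f 80 74 81
f 80 81 76
f 81 74 82
f 81 82 76
f 82 74 83
f 82 83 76
f 83 74 75
f 83 75 76
f 85 84 88
f 85 88 86
f 86 88 89
f 86 89 87
f 88 84 90
f 88 90 89
f 89 90 91
f 89 91 87
f 90 84 92
f 90 92 91
f 91 92 93
f 91 93 87
f 92 84 94
f 92 94 93
f 93 94 95
f 93 95 87
f 94 84 96
f 94 96 95
f 95 96 97
f 95 97 87
f 96 84 98
f 96 98 97
f 97 98 99
f 97 99 87
f 98 84 100
f 98 100 99
f 99 100 101
f 99 101 87
f 100 84 102
f 100 102 101
f 101 102 103
f 101 103 87
f 102 84 104
f 102 104 103
f 103 104 105
f 103 105 87
f 104 84 85
f 104 85 105
f 105 85 86
f 105 86 87



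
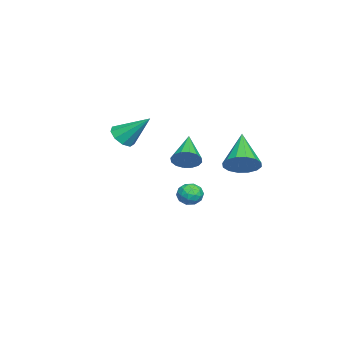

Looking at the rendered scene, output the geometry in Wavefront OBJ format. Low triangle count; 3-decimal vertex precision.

v -0.16 -0.099 -1.972
v 0.229 0.08 -1.466
v -0.349 -1.04 -1.494
v 0.04 -0.861 -0.988
v -0.542 -0.559 -1.082
v -0.425 0.023 -1.377
v 0.305 -0.983 -1.583
v 0.422 -0.401 -1.878
v 0.516 -0.466 -1.226
v -0.007 -0.204 -0.916
v -0.113 -0.756 -2.044
v -0.636 -0.494 -1.734
v 0.051 0.073 -1.761
v -0.171 -1.033 -1.199
v -0.513 -0.855 -1.254
v -0.284 -0.75 -0.957
v -0.334 0.039 -1.708
v -0.105 0.145 -1.411
v -0.558 -0.231 -1.185
v -0.015 -1.105 -1.549
v 0.214 -0.999 -1.252
v 0.164 -0.21 -2.003
v 0.393 -0.105 -1.706
v 0.438 -0.729 -1.775
v 0.448 -0.143 -1.323
v 0.338 -0.696 -1.042
v 0.494 -0.768 -1.391
v 0.562 -0.426 -1.565
v 0.141 0.011 -1.14
v 0.03 -0.542 -0.86
v -0.312 -0.364 -0.914
v -0.244 -0.022 -1.088
v 0.31 -0.31 -0.999
v -0.15 -0.418 -2.1
v -0.261 -0.971 -1.82
v 0.124 -0.938 -1.872
v 0.192 -0.596 -2.046
v -0.458 -0.264 -1.918
v -0.568 -0.817 -1.637
v -0.682 -0.534 -1.395
v -0.614 -0.192 -1.569
v -0.43 -0.65 -1.961
v -2.226 -4.161 1.109
v -1.915 -3.717 0.591
v -2.034 -2.799 2.391
v -2.424 -3.65 0.596
v -2.84 -3.823 0.842
v -2.969 -4.153 1.213
v -2.75 -4.487 1.535
v -2.286 -4.669 1.658
v -1.794 -4.612 1.524
v -1.504 -4.345 1.196
v -1.552 -3.991 0.828
v 0.052 1.901 0.556
v 0.634 1.729 1.208
v -1.552 1.579 1.904
v 0.561 2.183 1.23
v 0.352 2.562 1.071
v 0.063 2.764 0.775
v -0.229 2.734 0.42
v -0.446 2.482 0.102
v -0.529 2.073 -0.095
v -0.457 1.619 -0.117
v -0.248 1.24 0.041
v 0.042 1.038 0.337
v 0.334 1.068 0.692
v 0.551 1.321 1.011
v 3.967 0.251 2.068
v 4.27 -0.211 2.464
v 2.473 0.029 2.952
v 4.321 0.097 2.627
v 4.277 0.446 2.64
v 4.15 0.743 2.5
v 3.974 0.908 2.244
v 3.795 0.896 1.94
v 3.663 0.712 1.671
v 3.613 0.404 1.508
v 3.657 0.055 1.495
v 3.784 -0.241 1.635
v 3.96 -0.406 1.892
v 4.138 -0.395 2.195
f 1 38 17
f 38 12 41
f 17 41 6
f 38 41 17
f 1 17 13
f 17 6 18
f 13 18 2
f 17 18 13
f 1 13 22
f 13 2 23
f 22 23 8
f 13 23 22
f 1 22 34
f 22 8 37
f 34 37 11
f 22 37 34
f 1 34 38
f 34 11 42
f 38 42 12
f 34 42 38
f 2 18 29
f 18 6 32
f 29 32 10
f 18 32 29
f 6 41 19
f 41 12 40
f 19 40 5
f 41 40 19
f 12 42 39
f 42 11 35
f 39 35 3
f 42 35 39
f 11 37 36
f 37 8 24
f 36 24 7
f 37 24 36
f 8 23 28
f 23 2 25
f 28 25 9
f 23 25 28
f 4 30 16
f 30 10 31
f 16 31 5
f 30 31 16
f 4 16 14
f 16 5 15
f 14 15 3
f 16 15 14
f 4 14 21
f 14 3 20
f 21 20 7
f 14 20 21
f 4 21 26
f 21 7 27
f 26 27 9
f 21 27 26
f 4 26 30
f 26 9 33
f 30 33 10
f 26 33 30
f 5 31 19
f 31 10 32
f 19 32 6
f 31 32 19
f 3 15 39
f 15 5 40
f 39 40 12
f 15 40 39
f 7 20 36
f 20 3 35
f 36 35 11
f 20 35 36
f 9 27 28
f 27 7 24
f 28 24 8
f 27 24 28
f 10 33 29
f 33 9 25
f 29 25 2
f 33 25 29
f 44 43 46
f 44 46 45
f 46 43 47
f 46 47 45
f 47 43 48
f 47 48 45
f 48 43 49
f 48 49 45
f 49 43 50
f 49 50 45
f 50 43 51
f 50 51 45
f 51 43 52
f 51 52 45
f 52 43 53
f 52 53 45
f 53 43 44
f 53 44 45
f 55 54 57
f 55 57 56
f 57 54 58
f 57 58 56
f 58 54 59
f 58 59 56
f 59 54 60
f 59 60 56
f 60 54 61
f 60 61 56
f 61 54 62
f 61 62 56
f 62 54 63
f 62 63 56
f 63 54 64
f 63 64 56
f 64 54 65
f 64 65 56
f 65 54 66
f 65 66 56
f 66 54 67
f 66 67 56
f 67 54 55
f 67 55 56
f 69 68 71
f 69 71 70
f 71 68 72
f 71 72 70
f 72 68 73
f 72 73 70
f 73 68 74
f 73 74 70
f 74 68 75
f 74 75 70
f 75 68 76
f 75 76 70
f 76 68 77
f 76 77 70
f 77 68 78
f 77 78 70
f 78 68 79
f 78 79 70
f 79 68 80
f 79 80 70
f 80 68 81
f 80 81 70
f 81 68 69
f 81 69 70



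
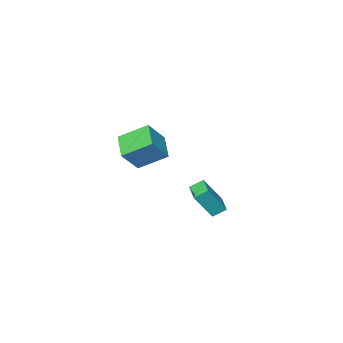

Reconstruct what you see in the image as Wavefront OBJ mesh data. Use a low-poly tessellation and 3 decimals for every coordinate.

v -1.287 -3.599 0.374
v -0.262 -3.592 1.615
v -0.584 -2.312 -0.215
v 0.442 -2.305 1.027
v -0.142 -4.655 -0.567
v 0.884 -4.648 0.675
v 0.562 -3.368 -1.155
v 1.587 -3.361 0.086
v 0.478 2.265 -1.244
v -0.118 2.604 -0.813
v 0.986 3.281 -1.341
v 0.39 3.62 -0.91
v 1.37 1.96 0.23
v 0.774 2.299 0.661
v 1.878 2.976 0.133
v 1.282 3.315 0.564
f 2 4 1
f 5 2 1
f 1 4 3
f 3 5 1
f 2 8 4
f 6 2 5
f 6 8 2
f 4 8 3
f 7 5 3
f 3 8 7
f 7 6 5
f 8 6 7
f 10 12 9
f 13 10 9
f 9 12 11
f 11 13 9
f 10 16 12
f 14 10 13
f 14 16 10
f 12 16 11
f 15 13 11
f 11 16 15
f 15 14 13
f 16 14 15



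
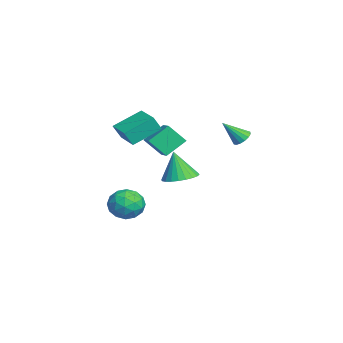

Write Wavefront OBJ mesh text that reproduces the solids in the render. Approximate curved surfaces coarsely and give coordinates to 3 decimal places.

v 0.566 -2.316 1.556
v 0.125 -1.22 2.464
v 0.783 -1.37 0.519
v 0.342 -0.274 1.427
v 2.018 -2.126 2.033
v 1.577 -1.03 2.941
v 2.235 -1.18 0.996
v 1.794 -0.084 1.904
v 2.362 -3.585 2.47
v 2.499 -4.035 3.352
v 1.796 -2.035 3.35
v 1.933 -2.486 4.232
v 3.927 -3.034 2.508
v 4.064 -3.485 3.39
v 3.361 -1.485 3.388
v 3.498 -1.935 4.27
v -0.126 -2.783 -4.638
v 0.606 -2.884 -3.79
v -1.406 -3.596 -3.63
v -0.674 -3.697 -2.782
v -1.057 -2.681 -3.077
v -0.266 -2.178 -3.699
v -0.534 -4.302 -3.721
v 0.257 -3.799 -4.343
v 0.354 -3.822 -3.223
v 0.031 -2.821 -2.825
v -0.831 -3.659 -4.595
v -1.154 -2.658 -4.197
v 0.352 -2.762 -4.302
v -1.152 -3.718 -3.118
v -1.377 -3.121 -3.291
v -0.947 -3.18 -2.792
v -0.16 -2.347 -4.249
v 0.27 -2.407 -3.751
v -0.707 -2.288 -3.331
v -1.07 -4.073 -3.669
v -0.64 -4.133 -3.171
v 0.147 -3.3 -4.628
v 0.577 -3.359 -4.129
v -0.093 -4.192 -4.089
v 0.634 -3.373 -3.471
v -0.118 -3.851 -2.878
v -0.036 -4.206 -3.43
v 0.429 -3.911 -3.796
v 0.444 -2.784 -3.237
v -0.308 -3.262 -2.644
v -0.533 -2.665 -2.817
v -0.068 -2.37 -3.183
v 0.296 -3.336 -2.903
v -0.492 -3.218 -4.776
v -1.244 -3.696 -4.183
v -0.732 -4.11 -4.237
v -0.267 -3.815 -4.603
v -0.682 -2.629 -4.542
v -1.434 -3.107 -3.949
v -1.229 -2.569 -3.624
v -0.764 -2.274 -3.99
v -1.096 -3.144 -4.517
v -0.936 -0.209 -1.946
v -0.095 0.408 -1.664
v -1.284 -0.571 -0.114
v -0.407 0.691 -1.668
v -0.8 0.837 -1.714
v -1.213 0.824 -1.795
v -1.584 0.653 -1.899
v -1.856 0.352 -2.011
v -1.989 -0.035 -2.112
v -1.96 -0.449 -2.189
v -1.776 -0.826 -2.228
v -1.464 -1.109 -2.224
v -1.071 -1.255 -2.179
v -0.658 -1.242 -2.097
v -0.287 -1.071 -1.993
v -0.015 -0.77 -1.882
v 0.117 -0.383 -1.78
v 0.089 0.031 -1.704
v 3.876 2.667 2.827
v 4.468 2.758 2.865
v 3.964 1.613 3.973
v 4.343 2.962 3.063
v 4.092 3.087 3.197
v 3.784 3.1 3.232
v 3.5 2.997 3.158
v 3.318 2.805 2.996
v 3.285 2.576 2.788
v 3.41 2.372 2.591
v 3.661 2.247 2.457
v 3.969 2.234 2.422
v 4.253 2.338 2.495
v 4.435 2.529 2.657
f 2 4 1
f 5 2 1
f 1 4 3
f 3 5 1
f 2 8 4
f 6 2 5
f 6 8 2
f 4 8 3
f 7 5 3
f 3 8 7
f 7 6 5
f 8 6 7
f 10 12 9
f 13 10 9
f 9 12 11
f 11 13 9
f 10 16 12
f 14 10 13
f 14 16 10
f 12 16 11
f 15 13 11
f 11 16 15
f 15 14 13
f 16 14 15
f 17 54 33
f 54 28 57
f 33 57 22
f 54 57 33
f 17 33 29
f 33 22 34
f 29 34 18
f 33 34 29
f 17 29 38
f 29 18 39
f 38 39 24
f 29 39 38
f 17 38 50
f 38 24 53
f 50 53 27
f 38 53 50
f 17 50 54
f 50 27 58
f 54 58 28
f 50 58 54
f 18 34 45
f 34 22 48
f 45 48 26
f 34 48 45
f 22 57 35
f 57 28 56
f 35 56 21
f 57 56 35
f 28 58 55
f 58 27 51
f 55 51 19
f 58 51 55
f 27 53 52
f 53 24 40
f 52 40 23
f 53 40 52
f 24 39 44
f 39 18 41
f 44 41 25
f 39 41 44
f 20 46 32
f 46 26 47
f 32 47 21
f 46 47 32
f 20 32 30
f 32 21 31
f 30 31 19
f 32 31 30
f 20 30 37
f 30 19 36
f 37 36 23
f 30 36 37
f 20 37 42
f 37 23 43
f 42 43 25
f 37 43 42
f 20 42 46
f 42 25 49
f 46 49 26
f 42 49 46
f 21 47 35
f 47 26 48
f 35 48 22
f 47 48 35
f 19 31 55
f 31 21 56
f 55 56 28
f 31 56 55
f 23 36 52
f 36 19 51
f 52 51 27
f 36 51 52
f 25 43 44
f 43 23 40
f 44 40 24
f 43 40 44
f 26 49 45
f 49 25 41
f 45 41 18
f 49 41 45
f 60 59 62
f 60 62 61
f 62 59 63
f 62 63 61
f 63 59 64
f 63 64 61
f 64 59 65
f 64 65 61
f 65 59 66
f 65 66 61
f 66 59 67
f 66 67 61
f 67 59 68
f 67 68 61
f 68 59 69
f 68 69 61
f 69 59 70
f 69 70 61
f 70 59 71
f 70 71 61
f 71 59 72
f 71 72 61
f 72 59 73
f 72 73 61
f 73 59 74
f 73 74 61
f 74 59 75
f 74 75 61
f 75 59 76
f 75 76 61
f 76 59 60
f 76 60 61
f 78 77 80
f 78 80 79
f 80 77 81
f 80 81 79
f 81 77 82
f 81 82 79
f 82 77 83
f 82 83 79
f 83 77 84
f 83 84 79
f 84 77 85
f 84 85 79
f 85 77 86
f 85 86 79
f 86 77 87
f 86 87 79
f 87 77 88
f 87 88 79
f 88 77 89
f 88 89 79
f 89 77 90
f 89 90 79
f 90 77 78
f 90 78 79



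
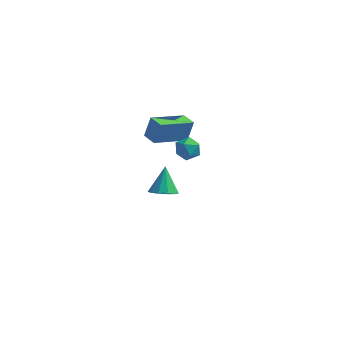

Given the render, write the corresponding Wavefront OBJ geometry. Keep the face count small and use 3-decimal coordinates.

v -3.572 0.556 1.061
v -3.331 0.871 2.309
v -2.381 2.259 0.402
v -2.14 2.574 1.65
v -2.82 0.026 1.05
v -2.579 0.341 2.298
v -1.629 1.729 0.391
v -1.388 2.044 1.639
v 0.305 -2.818 3.113
v 0.621 -2.619 3.747
v -0.121 -3.801 3.633
v 0.195 -3.602 4.267
v -0.376 -3.218 4.004
v -0.112 -2.611 3.683
v 0.612 -3.809 3.697
v 0.876 -3.202 3.376
v 0.811 -3.232 4.108
v 0.201 -2.867 4.298
v 0.299 -3.553 3.082
v -0.311 -3.188 3.272
v -2.811 1.278 -3.838
v -2.04 1.109 -3.616
v -3.029 2.162 -2.402
v -2.036 1.541 -3.882
v -2.328 1.872 -4.131
v -2.805 1.976 -4.267
v -3.284 1.813 -4.24
v -3.582 1.446 -4.059
v -3.586 1.014 -3.793
v -3.294 0.683 -3.544
v -2.817 0.579 -3.408
v -2.338 0.742 -3.435
f 2 4 1
f 5 2 1
f 1 4 3
f 3 5 1
f 2 8 4
f 6 2 5
f 6 8 2
f 4 8 3
f 7 5 3
f 3 8 7
f 7 6 5
f 8 6 7
f 9 20 14
f 9 14 10
f 9 10 16
f 9 16 19
f 9 19 20
f 10 14 18
f 14 20 13
f 20 19 11
f 19 16 15
f 16 10 17
f 12 18 13
f 12 13 11
f 12 11 15
f 12 15 17
f 12 17 18
f 13 18 14
f 11 13 20
f 15 11 19
f 17 15 16
f 18 17 10
f 22 21 24
f 22 24 23
f 24 21 25
f 24 25 23
f 25 21 26
f 25 26 23
f 26 21 27
f 26 27 23
f 27 21 28
f 27 28 23
f 28 21 29
f 28 29 23
f 29 21 30
f 29 30 23
f 30 21 31
f 30 31 23
f 31 21 32
f 31 32 23
f 32 21 22
f 32 22 23



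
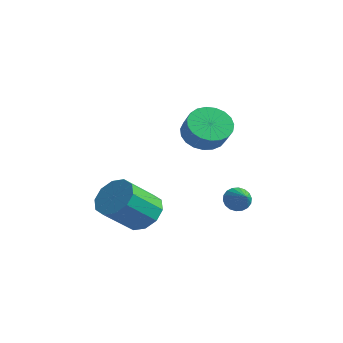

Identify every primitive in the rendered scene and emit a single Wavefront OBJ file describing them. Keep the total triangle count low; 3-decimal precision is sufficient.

v -1.373 2.78 -3.448
v -1.03 2.753 -4.023
v -0.347 2.3 -2.812
v -0.966 3.026 -3.92
v -0.983 3.25 -3.724
v -1.077 3.381 -3.473
v -1.23 3.393 -3.217
v -1.411 3.283 -3.007
v -1.585 3.075 -2.885
v -1.717 2.807 -2.873
v -1.781 2.535 -2.976
v -1.764 2.311 -3.172
v -1.67 2.18 -3.423
v -1.517 2.168 -3.679
v -1.336 2.277 -3.889
v -1.162 2.486 -4.012
v -2.76 -1.561 -3.309
v -1.799 -1.333 -2.895
v -2.02 -2.831 -1.558
v -2.98 -3.059 -1.971
v -2.252 -0.977 -2.57
v -2.473 -2.474 -1.233
v -2.898 -0.843 -2.528
v -3.119 -2.341 -1.19
v -3.491 -0.984 -2.783
v -3.712 -2.482 -1.446
v -3.805 -1.345 -3.24
v -4.026 -2.843 -1.902
v -3.72 -1.789 -3.722
v -3.941 -3.287 -2.385
v -3.267 -2.146 -4.047
v -3.488 -3.643 -2.71
v -2.621 -2.279 -4.09
v -2.842 -3.777 -2.752
v -2.028 -2.138 -3.834
v -2.249 -3.636 -2.497
v -1.714 -1.777 -3.378
v -1.935 -3.275 -2.04
v -1.839 1.128 0.926
v -1.09 0.941 0.228
v -0.373 0.646 1.077
v -1.121 0.832 1.774
v -1.026 1.359 0.319
v -0.309 1.064 1.168
v -1.102 1.737 0.516
v -0.385 1.441 1.364
v -1.306 2.01 0.783
v -0.589 1.714 1.631
v -1.602 2.13 1.074
v -0.884 1.834 1.923
v -1.938 2.076 1.34
v -1.221 1.781 2.189
v -2.258 1.859 1.535
v -1.541 1.563 2.384
v -2.505 1.515 1.624
v -1.788 1.22 2.472
v -2.637 1.105 1.592
v -1.92 0.809 2.441
v -2.631 0.698 1.445
v -1.913 0.402 2.294
v -2.487 0.366 1.208
v -1.77 0.07 2.057
v -2.232 0.165 0.923
v -1.515 -0.131 1.772
v -1.909 0.131 0.638
v -1.191 -0.165 1.486
v -1.573 0.269 0.402
v -0.856 -0.026 1.251
v -1.284 0.556 0.257
v -0.566 0.26 1.106
f 2 1 4
f 2 4 3
f 4 1 5
f 4 5 3
f 5 1 6
f 5 6 3
f 6 1 7
f 6 7 3
f 7 1 8
f 7 8 3
f 8 1 9
f 8 9 3
f 9 1 10
f 9 10 3
f 10 1 11
f 10 11 3
f 11 1 12
f 11 12 3
f 12 1 13
f 12 13 3
f 13 1 14
f 13 14 3
f 14 1 15
f 14 15 3
f 15 1 16
f 15 16 3
f 16 1 2
f 16 2 3
f 18 17 21
f 18 21 19
f 19 21 22
f 19 22 20
f 21 17 23
f 21 23 22
f 22 23 24
f 22 24 20
f 23 17 25
f 23 25 24
f 24 25 26
f 24 26 20
f 25 17 27
f 25 27 26
f 26 27 28
f 26 28 20
f 27 17 29
f 27 29 28
f 28 29 30
f 28 30 20
f 29 17 31
f 29 31 30
f 30 31 32
f 30 32 20
f 31 17 33
f 31 33 32
f 32 33 34
f 32 34 20
f 33 17 35
f 33 35 34
f 34 35 36
f 34 36 20
f 35 17 37
f 35 37 36
f 36 37 38
f 36 38 20
f 37 17 18
f 37 18 38
f 38 18 19
f 38 19 20
f 40 39 43
f 40 43 41
f 41 43 44
f 41 44 42
f 43 39 45
f 43 45 44
f 44 45 46
f 44 46 42
f 45 39 47
f 45 47 46
f 46 47 48
f 46 48 42
f 47 39 49
f 47 49 48
f 48 49 50
f 48 50 42
f 49 39 51
f 49 51 50
f 50 51 52
f 50 52 42
f 51 39 53
f 51 53 52
f 52 53 54
f 52 54 42
f 53 39 55
f 53 55 54
f 54 55 56
f 54 56 42
f 55 39 57
f 55 57 56
f 56 57 58
f 56 58 42
f 57 39 59
f 57 59 58
f 58 59 60
f 58 60 42
f 59 39 61
f 59 61 60
f 60 61 62
f 60 62 42
f 61 39 63
f 61 63 62
f 62 63 64
f 62 64 42
f 63 39 65
f 63 65 64
f 64 65 66
f 64 66 42
f 65 39 67
f 65 67 66
f 66 67 68
f 66 68 42
f 67 39 69
f 67 69 68
f 68 69 70
f 68 70 42
f 69 39 40
f 69 40 70
f 70 40 41
f 70 41 42



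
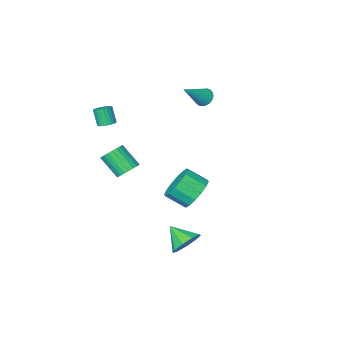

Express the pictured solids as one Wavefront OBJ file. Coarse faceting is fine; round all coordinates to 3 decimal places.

v -2.089 -1.879 3.063
v -1.688 -2.041 2.605
v -0.631 -1.641 4.257
v -1.704 -1.782 2.574
v -1.787 -1.539 2.626
v -1.922 -1.355 2.755
v -2.086 -1.262 2.937
v -2.251 -1.275 3.14
v -2.387 -1.392 3.33
v -2.472 -1.594 3.474
v -2.491 -1.845 3.547
v -2.44 -2.102 3.536
v -2.329 -2.32 3.443
v -2.176 -2.462 3.285
v -2.008 -2.503 3.088
v -1.854 -2.436 2.887
v -1.741 -2.273 2.716
v 3.458 -2.843 2.138
v 3.944 -2.651 2.227
v 3.948 -3.125 3.231
v 3.462 -3.317 3.142
v 3.826 -2.498 2.3
v 3.83 -2.972 3.304
v 3.652 -2.397 2.349
v 3.656 -2.871 3.352
v 3.449 -2.364 2.365
v 3.452 -2.838 3.368
v 3.247 -2.404 2.347
v 3.25 -2.878 3.35
v 3.077 -2.511 2.297
v 3.08 -2.985 3.3
v 2.965 -2.668 2.222
v 2.968 -3.142 3.226
v 2.928 -2.852 2.136
v 2.932 -3.326 3.139
v 2.972 -3.035 2.049
v 2.976 -3.509 3.053
v 3.09 -3.188 1.976
v 3.094 -3.662 2.98
v 3.264 -3.289 1.928
v 3.268 -3.763 2.931
v 3.468 -3.322 1.912
v 3.471 -3.796 2.915
v 3.67 -3.282 1.93
v 3.673 -3.756 2.933
v 3.84 -3.175 1.98
v 3.843 -3.649 2.983
v 3.952 -3.018 2.054
v 3.955 -3.492 3.058
v 3.988 -2.834 2.141
v 3.992 -3.308 3.144
v 2.235 3.673 -3.979
v 2.829 4.218 -3.458
v 2.605 2.507 -3.181
v 2.232 4.214 -3.186
v 1.636 3.957 -3.285
v 1.32 3.567 -3.708
v 1.432 3.226 -4.258
v 1.92 3.095 -4.678
v 2.555 3.233 -4.77
v 3.041 3.577 -4.492
v 3.149 3.966 -3.974
v 1.707 3.765 -0.143
v 2.296 4.621 0.112
v 3.101 3.852 0.839
v 2.513 2.995 0.583
v 1.909 4.59 0.507
v 2.714 3.82 1.234
v 1.468 4.338 0.728
v 2.273 3.568 1.455
v 1.092 3.932 0.715
v 1.897 3.162 1.442
v 0.88 3.481 0.473
v 1.685 2.711 1.2
v 0.89 3.107 0.065
v 1.695 2.337 0.792
v 1.119 2.908 -0.399
v 1.924 2.139 0.328
v 1.506 2.94 -0.794
v 2.311 2.17 -0.067
v 1.947 3.192 -1.015
v 2.752 2.422 -0.288
v 2.323 3.598 -1.002
v 3.128 2.828 -0.275
v 2.535 4.049 -0.76
v 3.34 3.279 -0.033
v 2.525 4.423 -0.352
v 3.33 3.653 0.375
v 3.373 -0.622 -0.38
v 3.661 -1.043 -0.902
v 4.114 -2.099 0.197
v 3.827 -1.678 0.72
v 3.883 -0.878 -0.836
v 4.336 -1.934 0.264
v 4.028 -0.674 -0.699
v 4.481 -1.73 0.4
v 4.073 -0.462 -0.514
v 4.526 -1.518 0.585
v 4.011 -0.275 -0.309
v 4.465 -1.33 0.79
v 3.853 -0.14 -0.114
v 4.306 -1.195 0.985
v 3.621 -0.079 0.04
v 4.075 -1.134 1.139
v 3.352 -0.1 0.13
v 3.805 -1.156 1.23
v 3.086 -0.201 0.143
v 3.539 -1.257 1.242
v 2.864 -0.366 0.076
v 3.317 -1.422 1.176
v 2.719 -0.57 -0.06
v 3.172 -1.626 1.039
v 2.674 -0.782 -0.245
v 3.127 -1.838 0.854
v 2.735 -0.97 -0.45
v 3.189 -2.025 0.649
v 2.894 -1.105 -0.645
v 3.347 -2.16 0.454
v 3.125 -1.166 -0.799
v 3.579 -2.221 0.3
v 3.395 -1.144 -0.89
v 3.848 -2.2 0.21
f 2 1 4
f 2 4 3
f 4 1 5
f 4 5 3
f 5 1 6
f 5 6 3
f 6 1 7
f 6 7 3
f 7 1 8
f 7 8 3
f 8 1 9
f 8 9 3
f 9 1 10
f 9 10 3
f 10 1 11
f 10 11 3
f 11 1 12
f 11 12 3
f 12 1 13
f 12 13 3
f 13 1 14
f 13 14 3
f 14 1 15
f 14 15 3
f 15 1 16
f 15 16 3
f 16 1 17
f 16 17 3
f 17 1 2
f 17 2 3
f 19 18 22
f 19 22 20
f 20 22 23
f 20 23 21
f 22 18 24
f 22 24 23
f 23 24 25
f 23 25 21
f 24 18 26
f 24 26 25
f 25 26 27
f 25 27 21
f 26 18 28
f 26 28 27
f 27 28 29
f 27 29 21
f 28 18 30
f 28 30 29
f 29 30 31
f 29 31 21
f 30 18 32
f 30 32 31
f 31 32 33
f 31 33 21
f 32 18 34
f 32 34 33
f 33 34 35
f 33 35 21
f 34 18 36
f 34 36 35
f 35 36 37
f 35 37 21
f 36 18 38
f 36 38 37
f 37 38 39
f 37 39 21
f 38 18 40
f 38 40 39
f 39 40 41
f 39 41 21
f 40 18 42
f 40 42 41
f 41 42 43
f 41 43 21
f 42 18 44
f 42 44 43
f 43 44 45
f 43 45 21
f 44 18 46
f 44 46 45
f 45 46 47
f 45 47 21
f 46 18 48
f 46 48 47
f 47 48 49
f 47 49 21
f 48 18 50
f 48 50 49
f 49 50 51
f 49 51 21
f 50 18 19
f 50 19 51
f 51 19 20
f 51 20 21
f 53 52 55
f 53 55 54
f 55 52 56
f 55 56 54
f 56 52 57
f 56 57 54
f 57 52 58
f 57 58 54
f 58 52 59
f 58 59 54
f 59 52 60
f 59 60 54
f 60 52 61
f 60 61 54
f 61 52 62
f 61 62 54
f 62 52 53
f 62 53 54
f 64 63 67
f 64 67 65
f 65 67 68
f 65 68 66
f 67 63 69
f 67 69 68
f 68 69 70
f 68 70 66
f 69 63 71
f 69 71 70
f 70 71 72
f 70 72 66
f 71 63 73
f 71 73 72
f 72 73 74
f 72 74 66
f 73 63 75
f 73 75 74
f 74 75 76
f 74 76 66
f 75 63 77
f 75 77 76
f 76 77 78
f 76 78 66
f 77 63 79
f 77 79 78
f 78 79 80
f 78 80 66
f 79 63 81
f 79 81 80
f 80 81 82
f 80 82 66
f 81 63 83
f 81 83 82
f 82 83 84
f 82 84 66
f 83 63 85
f 83 85 84
f 84 85 86
f 84 86 66
f 85 63 87
f 85 87 86
f 86 87 88
f 86 88 66
f 87 63 64
f 87 64 88
f 88 64 65
f 88 65 66
f 90 89 93
f 90 93 91
f 91 93 94
f 91 94 92
f 93 89 95
f 93 95 94
f 94 95 96
f 94 96 92
f 95 89 97
f 95 97 96
f 96 97 98
f 96 98 92
f 97 89 99
f 97 99 98
f 98 99 100
f 98 100 92
f 99 89 101
f 99 101 100
f 100 101 102
f 100 102 92
f 101 89 103
f 101 103 102
f 102 103 104
f 102 104 92
f 103 89 105
f 103 105 104
f 104 105 106
f 104 106 92
f 105 89 107
f 105 107 106
f 106 107 108
f 106 108 92
f 107 89 109
f 107 109 108
f 108 109 110
f 108 110 92
f 109 89 111
f 109 111 110
f 110 111 112
f 110 112 92
f 111 89 113
f 111 113 112
f 112 113 114
f 112 114 92
f 113 89 115
f 113 115 114
f 114 115 116
f 114 116 92
f 115 89 117
f 115 117 116
f 116 117 118
f 116 118 92
f 117 89 119
f 117 119 118
f 118 119 120
f 118 120 92
f 119 89 121
f 119 121 120
f 120 121 122
f 120 122 92
f 121 89 90
f 121 90 122
f 122 90 91
f 122 91 92



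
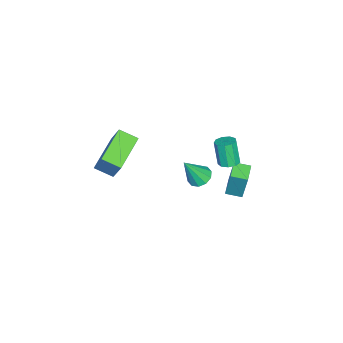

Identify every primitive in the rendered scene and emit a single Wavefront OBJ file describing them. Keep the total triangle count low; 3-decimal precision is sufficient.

v -1.195 4.126 0.057
v -0.69 4.244 0.21
v -1.001 3.933 1.476
v -1.505 3.814 1.323
v -0.903 4.545 0.232
v -1.214 4.234 1.498
v -1.252 4.65 0.172
v -1.563 4.339 1.438
v -1.574 4.51 0.058
v -1.885 4.199 1.324
v -1.719 4.19 -0.056
v -2.03 3.879 1.21
v -1.618 3.84 -0.117
v -1.929 3.528 1.149
v -1.319 3.623 -0.097
v -1.63 3.312 1.169
v -0.962 3.642 -0.005
v -1.273 3.331 1.261
v -0.714 3.887 0.117
v -1.025 3.576 1.382
v 0.25 -1.223 1.534
v 0.725 -0.637 2.888
v 0.219 -0.284 1.138
v 0.694 0.302 2.492
v 2.086 -1.402 0.968
v 2.561 -0.816 2.322
v 2.055 -0.463 0.572
v 2.53 0.123 1.926
v -4.009 3.266 -4.442
v -3.75 3.604 -2.621
v -4.148 4.104 -4.578
v -3.888 4.442 -2.757
v -3.052 3.398 -4.603
v -2.792 3.736 -2.782
v -3.19 4.236 -4.739
v -2.931 4.574 -2.918
v 1.865 3.666 1.835
v 2.442 3.818 1.669
v 2.415 3.094 3.225
v 2.289 4.117 1.853
v 1.974 4.244 2.03
v 1.617 4.15 2.133
v 1.355 3.872 2.122
v 1.287 3.514 2.002
v 1.44 3.215 1.818
v 1.755 3.088 1.641
v 2.112 3.181 1.538
v 2.374 3.46 1.549
f 2 1 5
f 2 5 3
f 3 5 6
f 3 6 4
f 5 1 7
f 5 7 6
f 6 7 8
f 6 8 4
f 7 1 9
f 7 9 8
f 8 9 10
f 8 10 4
f 9 1 11
f 9 11 10
f 10 11 12
f 10 12 4
f 11 1 13
f 11 13 12
f 12 13 14
f 12 14 4
f 13 1 15
f 13 15 14
f 14 15 16
f 14 16 4
f 15 1 17
f 15 17 16
f 16 17 18
f 16 18 4
f 17 1 19
f 17 19 18
f 18 19 20
f 18 20 4
f 19 1 2
f 19 2 20
f 20 2 3
f 20 3 4
f 22 24 21
f 25 22 21
f 21 24 23
f 23 25 21
f 22 28 24
f 26 22 25
f 26 28 22
f 24 28 23
f 27 25 23
f 23 28 27
f 27 26 25
f 28 26 27
f 30 32 29
f 33 30 29
f 29 32 31
f 31 33 29
f 30 36 32
f 34 30 33
f 34 36 30
f 32 36 31
f 35 33 31
f 31 36 35
f 35 34 33
f 36 34 35
f 38 37 40
f 38 40 39
f 40 37 41
f 40 41 39
f 41 37 42
f 41 42 39
f 42 37 43
f 42 43 39
f 43 37 44
f 43 44 39
f 44 37 45
f 44 45 39
f 45 37 46
f 45 46 39
f 46 37 47
f 46 47 39
f 47 37 48
f 47 48 39
f 48 37 38
f 48 38 39



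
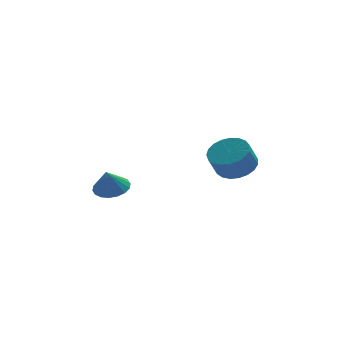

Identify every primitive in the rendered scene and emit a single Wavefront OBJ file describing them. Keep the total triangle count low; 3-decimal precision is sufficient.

v 2.564 0.42 -0.482
v 3.18 1.045 0.037
v 2.692 0.626 1.121
v 2.076 0 0.602
v 2.837 1.288 -0.023
v 2.35 0.869 1.061
v 2.448 1.381 -0.162
v 1.96 0.962 0.922
v 2.078 1.308 -0.356
v 1.591 0.888 0.727
v 1.792 1.081 -0.573
v 1.305 0.662 0.511
v 1.64 0.74 -0.773
v 1.153 0.32 0.31
v 1.647 0.343 -0.923
v 1.16 -0.076 0.16
v 1.813 -0.04 -0.997
v 1.326 -0.46 0.086
v 2.109 -0.344 -0.982
v 1.621 -0.763 0.102
v 2.483 -0.516 -0.88
v 1.996 -0.935 0.203
v 2.871 -0.526 -0.709
v 2.384 -0.945 0.374
v 3.206 -0.372 -0.499
v 2.719 -0.792 0.584
v 3.43 -0.082 -0.286
v 2.943 -0.501 0.797
v 3.504 0.295 -0.107
v 3.017 -0.124 0.977
v 3.416 0.694 0.007
v 2.928 0.275 1.091
v -3.149 0.343 -1.397
v -2.399 -0.095 -1.343
v -3.431 -0.003 -0.283
v -2.304 0.256 -1.21
v -2.376 0.624 -1.113
v -2.601 0.936 -1.073
v -2.934 1.131 -1.097
v -3.31 1.17 -1.18
v -3.654 1.045 -1.307
v -3.898 0.781 -1.451
v -3.994 0.431 -1.584
v -3.922 0.063 -1.68
v -3.697 -0.25 -1.72
v -3.363 -0.445 -1.696
v -2.987 -0.484 -1.613
v -2.643 -0.359 -1.487
f 2 1 5
f 2 5 3
f 3 5 6
f 3 6 4
f 5 1 7
f 5 7 6
f 6 7 8
f 6 8 4
f 7 1 9
f 7 9 8
f 8 9 10
f 8 10 4
f 9 1 11
f 9 11 10
f 10 11 12
f 10 12 4
f 11 1 13
f 11 13 12
f 12 13 14
f 12 14 4
f 13 1 15
f 13 15 14
f 14 15 16
f 14 16 4
f 15 1 17
f 15 17 16
f 16 17 18
f 16 18 4
f 17 1 19
f 17 19 18
f 18 19 20
f 18 20 4
f 19 1 21
f 19 21 20
f 20 21 22
f 20 22 4
f 21 1 23
f 21 23 22
f 22 23 24
f 22 24 4
f 23 1 25
f 23 25 24
f 24 25 26
f 24 26 4
f 25 1 27
f 25 27 26
f 26 27 28
f 26 28 4
f 27 1 29
f 27 29 28
f 28 29 30
f 28 30 4
f 29 1 31
f 29 31 30
f 30 31 32
f 30 32 4
f 31 1 2
f 31 2 32
f 32 2 3
f 32 3 4
f 34 33 36
f 34 36 35
f 36 33 37
f 36 37 35
f 37 33 38
f 37 38 35
f 38 33 39
f 38 39 35
f 39 33 40
f 39 40 35
f 40 33 41
f 40 41 35
f 41 33 42
f 41 42 35
f 42 33 43
f 42 43 35
f 43 33 44
f 43 44 35
f 44 33 45
f 44 45 35
f 45 33 46
f 45 46 35
f 46 33 47
f 46 47 35
f 47 33 48
f 47 48 35
f 48 33 34
f 48 34 35



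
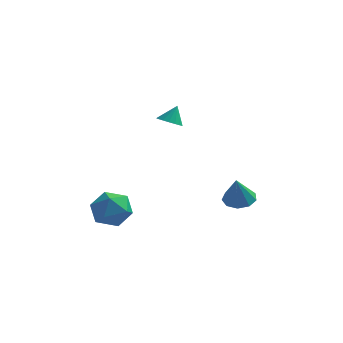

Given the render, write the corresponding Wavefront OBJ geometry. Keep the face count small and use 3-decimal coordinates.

v 2.3 3.46 -4.538
v 2.945 2.88 -4.737
v 2.26 2.88 -2.982
v 3.188 3.401 -4.537
v 3.015 3.949 -4.337
v 2.508 4.269 -4.231
v 1.903 4.209 -4.269
v 1.484 3.799 -4.432
v 1.447 3.23 -4.645
v 1.808 2.768 -4.807
v 2.4 2.63 -4.844
v -0.551 0.582 1.759
v -0.212 1.062 1.416
v -0.289 1.058 2.681
v -0.513 1.181 1.439
v -0.824 1.164 1.536
v -1.071 1.014 1.684
v -1.2 0.764 1.849
v -1.18 0.473 1.994
v -1.015 0.207 2.084
v -0.745 0.027 2.1
v -0.43 -0.026 2.038
v -0.142 0.061 1.912
v 0.051 0.267 1.751
v 0.107 0.545 1.591
v 0.012 0.832 1.471
v -2.983 -2.272 -1.979
v -2.462 -1.681 -2.812
v -2.538 -3.859 -2.828
v -2.017 -3.268 -3.661
v -1.567 -3.292 -2.607
v -1.842 -2.311 -2.082
v -3.158 -3.229 -3.558
v -3.433 -2.248 -3.033
v -2.571 -2.272 -3.787
v -1.587 -2.311 -3.2
v -3.413 -3.229 -2.44
v -2.429 -3.268 -1.853
f 2 1 4
f 2 4 3
f 4 1 5
f 4 5 3
f 5 1 6
f 5 6 3
f 6 1 7
f 6 7 3
f 7 1 8
f 7 8 3
f 8 1 9
f 8 9 3
f 9 1 10
f 9 10 3
f 10 1 11
f 10 11 3
f 11 1 2
f 11 2 3
f 13 12 15
f 13 15 14
f 15 12 16
f 15 16 14
f 16 12 17
f 16 17 14
f 17 12 18
f 17 18 14
f 18 12 19
f 18 19 14
f 19 12 20
f 19 20 14
f 20 12 21
f 20 21 14
f 21 12 22
f 21 22 14
f 22 12 23
f 22 23 14
f 23 12 24
f 23 24 14
f 24 12 25
f 24 25 14
f 25 12 26
f 25 26 14
f 26 12 13
f 26 13 14
f 27 38 32
f 27 32 28
f 27 28 34
f 27 34 37
f 27 37 38
f 28 32 36
f 32 38 31
f 38 37 29
f 37 34 33
f 34 28 35
f 30 36 31
f 30 31 29
f 30 29 33
f 30 33 35
f 30 35 36
f 31 36 32
f 29 31 38
f 33 29 37
f 35 33 34
f 36 35 28



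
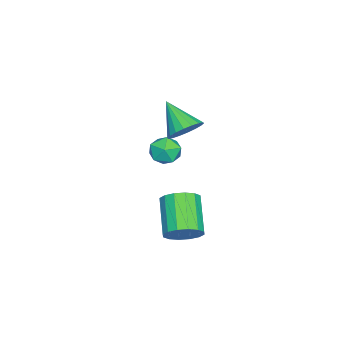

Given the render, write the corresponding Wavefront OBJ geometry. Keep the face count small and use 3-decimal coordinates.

v -0.244 3.632 3.308
v 0.599 3.436 3.674
v -1.056 2.428 4.532
v 0.47 3.76 3.906
v 0.199 4.058 4.019
v -0.16 4.271 3.991
v -0.535 4.358 3.828
v -0.853 4.302 3.562
v -1.049 4.112 3.245
v -1.087 3.828 2.941
v -0.957 3.504 2.709
v -0.686 3.206 2.596
v -0.328 2.993 2.624
v 0.048 2.906 2.787
v 0.365 2.962 3.053
v 0.562 3.152 3.37
v 1.69 4.161 -2.364
v 2.312 3.617 -1.857
v 0.712 2.935 -0.628
v 0.09 3.479 -1.136
v 2.305 4.06 -1.62
v 0.704 3.378 -0.392
v 2.132 4.53 -1.584
v 0.532 3.848 -0.355
v 1.842 4.901 -1.756
v 0.241 4.219 -0.527
v 1.51 5.074 -2.092
v -0.09 4.392 -0.863
v 1.227 5.003 -2.5
v -0.373 4.32 -1.271
v 1.068 4.705 -2.872
v -0.532 4.023 -1.643
v 1.076 4.262 -3.108
v -0.525 3.58 -1.88
v 1.248 3.792 -3.145
v -0.352 3.11 -1.916
v 1.539 3.421 -2.973
v -0.062 2.739 -1.744
v 1.87 3.248 -2.637
v 0.27 2.566 -1.408
v 2.153 3.32 -2.229
v 0.553 2.637 -1
v -2.15 2.806 0.71
v -1.485 2.214 0.87
v -2.815 1.826 -0.15
v -2.15 1.234 0.01
v -2.723 1.46 0.672
v -2.313 2.065 1.203
v -1.987 1.975 -0.483
v -1.577 2.58 0.048
v -1.385 1.701 0.133
v -1.839 1.382 0.846
v -2.461 2.658 -0.126
v -2.915 2.339 0.587
f 2 1 4
f 2 4 3
f 4 1 5
f 4 5 3
f 5 1 6
f 5 6 3
f 6 1 7
f 6 7 3
f 7 1 8
f 7 8 3
f 8 1 9
f 8 9 3
f 9 1 10
f 9 10 3
f 10 1 11
f 10 11 3
f 11 1 12
f 11 12 3
f 12 1 13
f 12 13 3
f 13 1 14
f 13 14 3
f 14 1 15
f 14 15 3
f 15 1 16
f 15 16 3
f 16 1 2
f 16 2 3
f 18 17 21
f 18 21 19
f 19 21 22
f 19 22 20
f 21 17 23
f 21 23 22
f 22 23 24
f 22 24 20
f 23 17 25
f 23 25 24
f 24 25 26
f 24 26 20
f 25 17 27
f 25 27 26
f 26 27 28
f 26 28 20
f 27 17 29
f 27 29 28
f 28 29 30
f 28 30 20
f 29 17 31
f 29 31 30
f 30 31 32
f 30 32 20
f 31 17 33
f 31 33 32
f 32 33 34
f 32 34 20
f 33 17 35
f 33 35 34
f 34 35 36
f 34 36 20
f 35 17 37
f 35 37 36
f 36 37 38
f 36 38 20
f 37 17 39
f 37 39 38
f 38 39 40
f 38 40 20
f 39 17 41
f 39 41 40
f 40 41 42
f 40 42 20
f 41 17 18
f 41 18 42
f 42 18 19
f 42 19 20
f 43 54 48
f 43 48 44
f 43 44 50
f 43 50 53
f 43 53 54
f 44 48 52
f 48 54 47
f 54 53 45
f 53 50 49
f 50 44 51
f 46 52 47
f 46 47 45
f 46 45 49
f 46 49 51
f 46 51 52
f 47 52 48
f 45 47 54
f 49 45 53
f 51 49 50
f 52 51 44



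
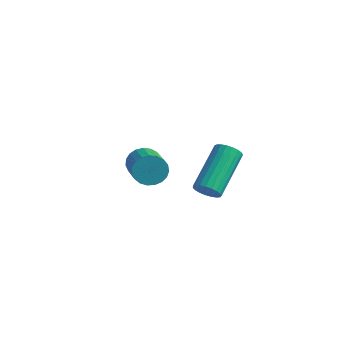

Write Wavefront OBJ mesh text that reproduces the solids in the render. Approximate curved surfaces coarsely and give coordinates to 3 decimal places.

v 0.833 0.477 0.783
v 1.328 0.629 0.669
v 1.062 2.296 1.743
v 0.567 2.143 1.857
v 1.213 0.718 0.503
v 0.947 2.384 1.577
v 1.033 0.765 0.386
v 0.766 2.431 1.459
v 0.818 0.762 0.337
v 0.552 2.428 1.41
v 0.605 0.71 0.365
v 0.339 2.376 1.439
v 0.433 0.617 0.466
v 0.166 2.284 1.539
v 0.329 0.5 0.622
v 0.063 2.167 1.695
v 0.312 0.38 0.805
v 0.046 2.046 1.878
v 0.386 0.276 0.985
v 0.12 1.942 2.058
v 0.537 0.206 1.13
v 0.271 1.873 2.203
v 0.739 0.184 1.215
v 0.473 1.85 2.288
v 0.957 0.212 1.225
v 0.691 1.878 2.299
v 1.154 0.286 1.159
v 0.888 1.952 2.233
v 1.295 0.393 1.028
v 1.029 2.059 2.102
v 1.357 0.514 0.855
v 1.091 2.181 1.928
v -4.099 3.435 -1.329
v -3.677 3.569 -1.858
v -2.558 2.479 -1.24
v -2.981 2.345 -0.711
v -3.594 3.764 -1.664
v -2.475 2.674 -1.046
v -3.598 3.902 -1.413
v -2.479 2.812 -0.795
v -3.69 3.959 -1.147
v -2.571 2.869 -0.529
v -3.852 3.926 -0.912
v -2.733 2.836 -0.294
v -4.056 3.808 -0.75
v -2.937 2.718 -0.132
v -4.269 3.625 -0.688
v -3.15 2.535 -0.07
v -4.452 3.41 -0.736
v -3.333 2.319 -0.118
v -4.574 3.198 -0.887
v -3.455 2.108 -0.269
v -4.614 3.028 -1.115
v -3.495 1.938 -0.497
v -4.565 2.928 -1.379
v -3.446 1.838 -0.761
v -4.436 2.916 -1.635
v -3.317 1.826 -1.017
v -4.248 2.994 -1.838
v -3.129 1.904 -1.22
v -4.035 3.147 -1.953
v -2.916 2.057 -1.335
v -3.833 3.351 -1.96
v -2.714 2.261 -1.342
f 2 1 5
f 2 5 3
f 3 5 6
f 3 6 4
f 5 1 7
f 5 7 6
f 6 7 8
f 6 8 4
f 7 1 9
f 7 9 8
f 8 9 10
f 8 10 4
f 9 1 11
f 9 11 10
f 10 11 12
f 10 12 4
f 11 1 13
f 11 13 12
f 12 13 14
f 12 14 4
f 13 1 15
f 13 15 14
f 14 15 16
f 14 16 4
f 15 1 17
f 15 17 16
f 16 17 18
f 16 18 4
f 17 1 19
f 17 19 18
f 18 19 20
f 18 20 4
f 19 1 21
f 19 21 20
f 20 21 22
f 20 22 4
f 21 1 23
f 21 23 22
f 22 23 24
f 22 24 4
f 23 1 25
f 23 25 24
f 24 25 26
f 24 26 4
f 25 1 27
f 25 27 26
f 26 27 28
f 26 28 4
f 27 1 29
f 27 29 28
f 28 29 30
f 28 30 4
f 29 1 31
f 29 31 30
f 30 31 32
f 30 32 4
f 31 1 2
f 31 2 32
f 32 2 3
f 32 3 4
f 34 33 37
f 34 37 35
f 35 37 38
f 35 38 36
f 37 33 39
f 37 39 38
f 38 39 40
f 38 40 36
f 39 33 41
f 39 41 40
f 40 41 42
f 40 42 36
f 41 33 43
f 41 43 42
f 42 43 44
f 42 44 36
f 43 33 45
f 43 45 44
f 44 45 46
f 44 46 36
f 45 33 47
f 45 47 46
f 46 47 48
f 46 48 36
f 47 33 49
f 47 49 48
f 48 49 50
f 48 50 36
f 49 33 51
f 49 51 50
f 50 51 52
f 50 52 36
f 51 33 53
f 51 53 52
f 52 53 54
f 52 54 36
f 53 33 55
f 53 55 54
f 54 55 56
f 54 56 36
f 55 33 57
f 55 57 56
f 56 57 58
f 56 58 36
f 57 33 59
f 57 59 58
f 58 59 60
f 58 60 36
f 59 33 61
f 59 61 60
f 60 61 62
f 60 62 36
f 61 33 63
f 61 63 62
f 62 63 64
f 62 64 36
f 63 33 34
f 63 34 64
f 64 34 35
f 64 35 36



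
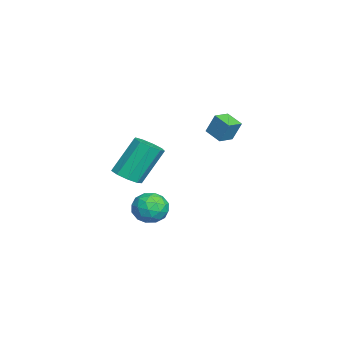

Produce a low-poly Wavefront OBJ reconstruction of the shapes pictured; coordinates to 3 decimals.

v -1.247 -2.726 -0.592
v -0.472 -2.647 -0.413
v -0.997 -1.614 1.41
v -1.773 -1.694 1.232
v -0.641 -2.217 -0.706
v -1.167 -1.184 1.117
v -1.095 -2.025 -0.945
v -1.62 -0.992 0.878
v -1.619 -2.161 -1.019
v -2.145 -1.129 0.804
v -1.97 -2.562 -0.893
v -2.495 -1.53 0.93
v -1.983 -3.04 -0.626
v -2.508 -2.007 1.197
v -1.651 -3.371 -0.343
v -2.176 -2.338 1.48
v -1.131 -3.4 -0.176
v -1.656 -2.367 1.647
v -0.665 -3.114 -0.204
v -1.19 -2.082 1.619
v 3.29 -0.871 -0.967
v 3.905 -1.411 -0.635
v 2.275 -1.609 -0.285
v 2.89 -2.149 0.047
v 2.846 -1.31 0.318
v 3.474 -0.853 -0.103
v 2.706 -2.167 -0.817
v 3.334 -1.71 -1.238
v 3.545 -2.211 -0.542
v 3.631 -1.682 0.159
v 2.549 -1.338 -1.079
v 2.635 -0.809 -0.378
v 3.687 -1.076 -0.861
v 2.493 -1.944 -0.059
v 2.467 -1.451 0.101
v 2.829 -1.768 0.296
v 3.433 -0.748 -0.548
v 3.795 -1.066 -0.353
v 3.172 -1.006 0.207
v 2.385 -1.954 -0.567
v 2.747 -2.272 -0.372
v 3.351 -1.252 -1.216
v 3.713 -1.569 -1.021
v 3.008 -2.014 -1.127
v 3.837 -1.864 -0.611
v 3.24 -2.298 -0.211
v 3.132 -2.308 -0.718
v 3.501 -2.04 -0.966
v 3.887 -1.553 -0.199
v 3.29 -1.987 0.202
v 3.264 -1.493 0.362
v 3.633 -1.225 0.114
v 3.675 -2.023 -0.145
v 2.89 -1.033 -1.122
v 2.293 -1.467 -0.721
v 2.547 -1.795 -1.034
v 2.916 -1.527 -1.282
v 2.94 -0.722 -0.709
v 2.343 -1.156 -0.309
v 2.679 -0.98 0.046
v 3.048 -0.712 -0.202
v 2.505 -0.997 -0.775
v -3.536 1.45 1.472
v -3.369 1.868 2.53
v -2.866 2.086 1.115
v -2.699 2.504 2.173
v -2.901 0.856 1.607
v -2.734 1.274 2.665
v -2.231 1.492 1.25
v -2.064 1.91 2.308
f 2 1 5
f 2 5 3
f 3 5 6
f 3 6 4
f 5 1 7
f 5 7 6
f 6 7 8
f 6 8 4
f 7 1 9
f 7 9 8
f 8 9 10
f 8 10 4
f 9 1 11
f 9 11 10
f 10 11 12
f 10 12 4
f 11 1 13
f 11 13 12
f 12 13 14
f 12 14 4
f 13 1 15
f 13 15 14
f 14 15 16
f 14 16 4
f 15 1 17
f 15 17 16
f 16 17 18
f 16 18 4
f 17 1 19
f 17 19 18
f 18 19 20
f 18 20 4
f 19 1 2
f 19 2 20
f 20 2 3
f 20 3 4
f 21 58 37
f 58 32 61
f 37 61 26
f 58 61 37
f 21 37 33
f 37 26 38
f 33 38 22
f 37 38 33
f 21 33 42
f 33 22 43
f 42 43 28
f 33 43 42
f 21 42 54
f 42 28 57
f 54 57 31
f 42 57 54
f 21 54 58
f 54 31 62
f 58 62 32
f 54 62 58
f 22 38 49
f 38 26 52
f 49 52 30
f 38 52 49
f 26 61 39
f 61 32 60
f 39 60 25
f 61 60 39
f 32 62 59
f 62 31 55
f 59 55 23
f 62 55 59
f 31 57 56
f 57 28 44
f 56 44 27
f 57 44 56
f 28 43 48
f 43 22 45
f 48 45 29
f 43 45 48
f 24 50 36
f 50 30 51
f 36 51 25
f 50 51 36
f 24 36 34
f 36 25 35
f 34 35 23
f 36 35 34
f 24 34 41
f 34 23 40
f 41 40 27
f 34 40 41
f 24 41 46
f 41 27 47
f 46 47 29
f 41 47 46
f 24 46 50
f 46 29 53
f 50 53 30
f 46 53 50
f 25 51 39
f 51 30 52
f 39 52 26
f 51 52 39
f 23 35 59
f 35 25 60
f 59 60 32
f 35 60 59
f 27 40 56
f 40 23 55
f 56 55 31
f 40 55 56
f 29 47 48
f 47 27 44
f 48 44 28
f 47 44 48
f 30 53 49
f 53 29 45
f 49 45 22
f 53 45 49
f 64 66 63
f 67 64 63
f 63 66 65
f 65 67 63
f 64 70 66
f 68 64 67
f 68 70 64
f 66 70 65
f 69 67 65
f 65 70 69
f 69 68 67
f 70 68 69

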